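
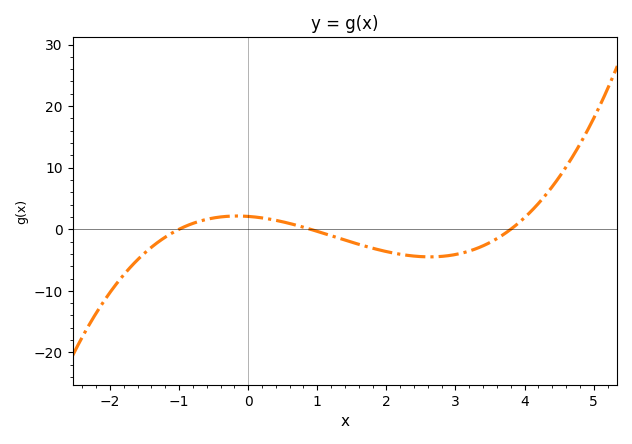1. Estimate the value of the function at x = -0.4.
2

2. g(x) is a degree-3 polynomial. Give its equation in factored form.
y = 0.61(x + 1)(x - 0.9)(x - 3.8)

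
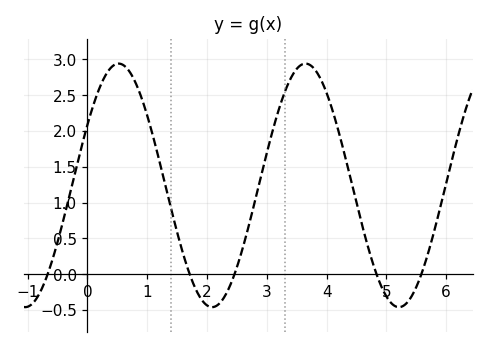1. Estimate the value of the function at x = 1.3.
1.25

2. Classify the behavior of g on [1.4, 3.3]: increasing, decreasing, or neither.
neither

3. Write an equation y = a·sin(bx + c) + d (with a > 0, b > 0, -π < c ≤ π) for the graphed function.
y = 1.7sin(2.01x + 0.522) + 1.24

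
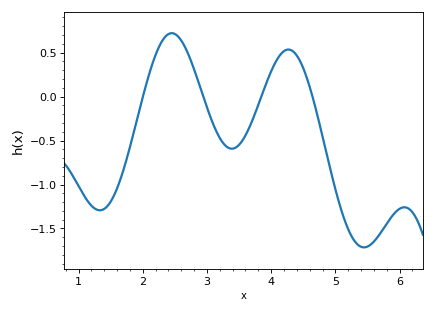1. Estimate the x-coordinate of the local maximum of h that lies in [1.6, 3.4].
2.45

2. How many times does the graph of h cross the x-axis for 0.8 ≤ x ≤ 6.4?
4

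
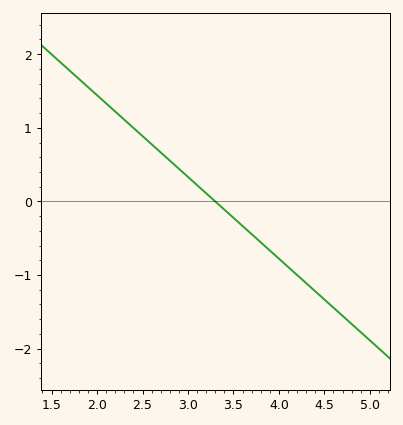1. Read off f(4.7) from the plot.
-1.55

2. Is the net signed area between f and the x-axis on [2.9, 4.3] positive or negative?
negative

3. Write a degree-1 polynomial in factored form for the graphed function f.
y = -1.11(x - 3.3)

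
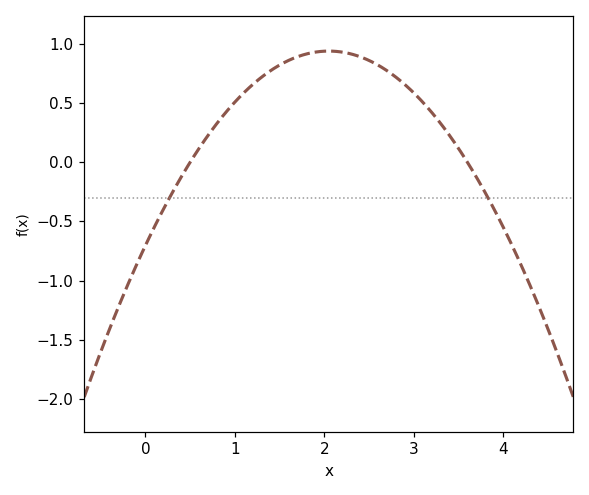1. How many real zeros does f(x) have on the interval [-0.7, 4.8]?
2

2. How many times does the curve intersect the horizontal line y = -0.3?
2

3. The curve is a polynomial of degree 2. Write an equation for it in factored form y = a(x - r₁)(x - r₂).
y = -0.39(x - 0.5)(x - 3.6)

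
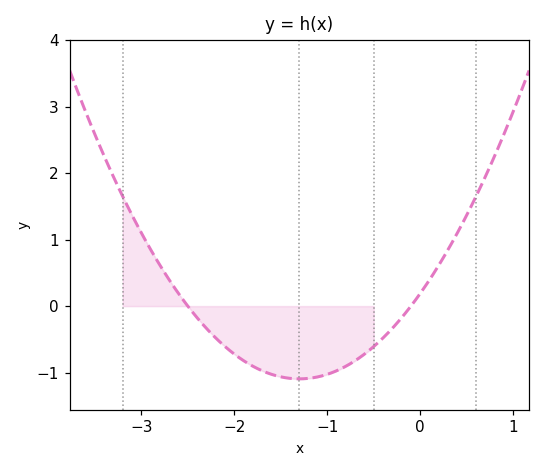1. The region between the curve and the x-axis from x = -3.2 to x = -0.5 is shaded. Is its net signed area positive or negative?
negative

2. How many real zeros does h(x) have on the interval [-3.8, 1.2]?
2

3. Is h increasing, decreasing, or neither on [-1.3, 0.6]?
increasing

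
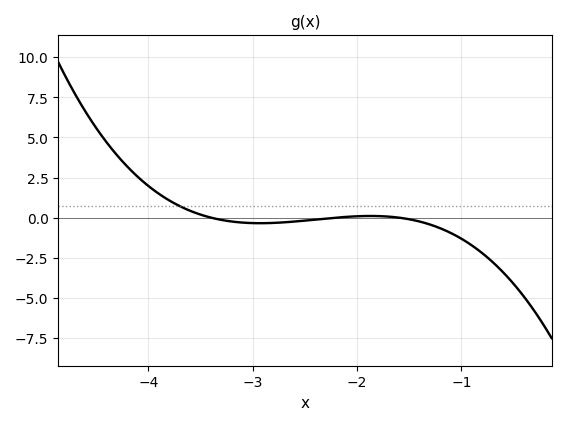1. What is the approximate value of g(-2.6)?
-0.243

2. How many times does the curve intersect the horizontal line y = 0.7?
1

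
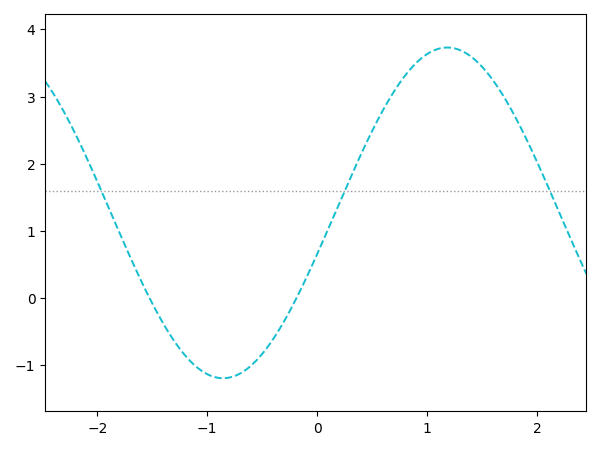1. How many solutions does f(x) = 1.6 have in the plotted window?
3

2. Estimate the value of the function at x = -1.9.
1.4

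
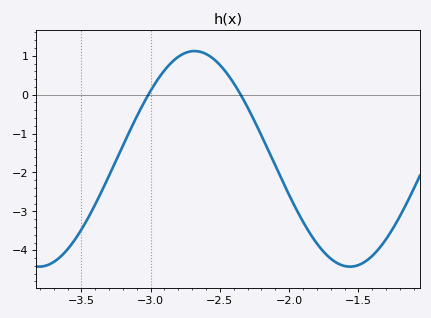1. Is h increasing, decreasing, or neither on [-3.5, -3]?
increasing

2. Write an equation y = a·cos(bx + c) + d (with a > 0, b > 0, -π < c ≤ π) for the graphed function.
y = 2.77cos(2.8x + 1.2) - 1.65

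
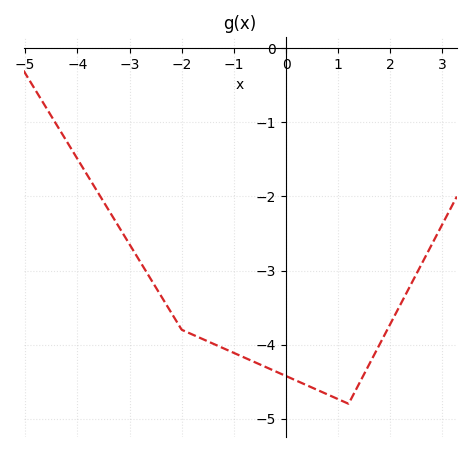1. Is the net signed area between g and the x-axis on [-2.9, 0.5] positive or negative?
negative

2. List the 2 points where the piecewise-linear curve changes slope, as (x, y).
(-2, -3.8); (1.2, -4.8)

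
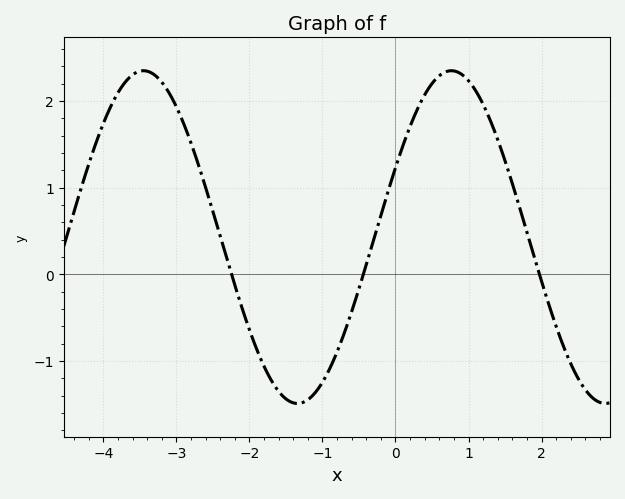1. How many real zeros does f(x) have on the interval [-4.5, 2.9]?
3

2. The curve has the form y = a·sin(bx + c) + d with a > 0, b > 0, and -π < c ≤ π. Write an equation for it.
y = 1.92sin(1.5x + 0.43) + 0.43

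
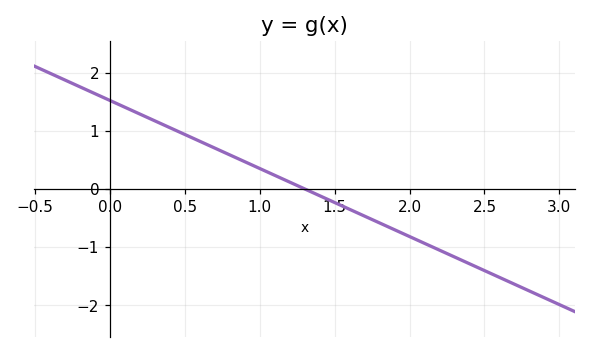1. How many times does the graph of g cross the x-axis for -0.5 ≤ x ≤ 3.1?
1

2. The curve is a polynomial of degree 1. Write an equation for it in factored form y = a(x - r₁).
y = -1.17(x - 1.3)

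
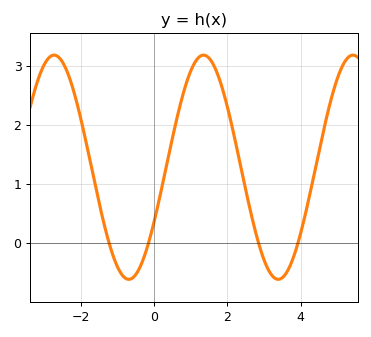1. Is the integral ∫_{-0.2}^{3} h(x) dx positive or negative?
positive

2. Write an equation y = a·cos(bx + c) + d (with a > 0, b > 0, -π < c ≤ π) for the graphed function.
y = 1.9cos(1.5x - 2.1) + 1.28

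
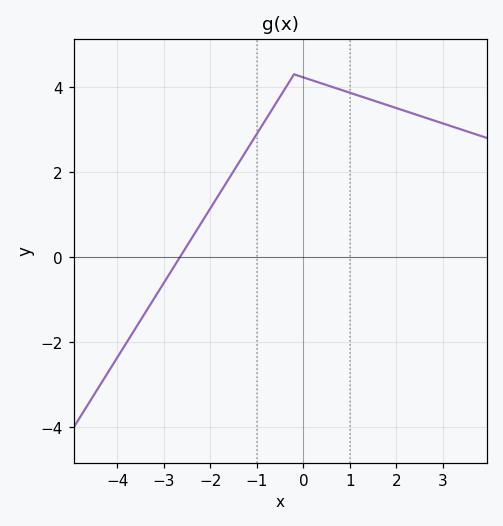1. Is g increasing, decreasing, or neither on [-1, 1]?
neither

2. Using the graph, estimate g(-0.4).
3.95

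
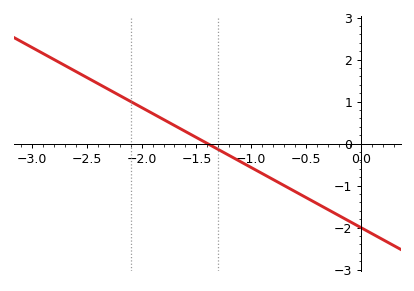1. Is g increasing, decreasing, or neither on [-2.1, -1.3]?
decreasing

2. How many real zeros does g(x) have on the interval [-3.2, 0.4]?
1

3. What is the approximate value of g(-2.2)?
1.1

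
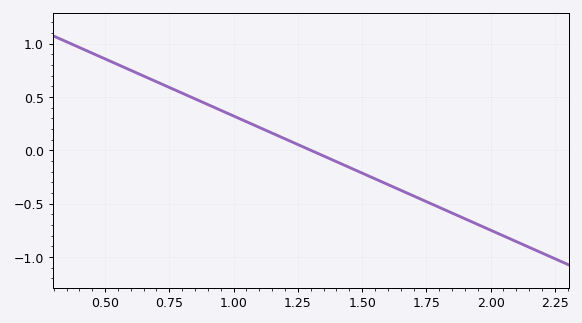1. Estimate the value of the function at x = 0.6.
0.749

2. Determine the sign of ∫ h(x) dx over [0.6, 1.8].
positive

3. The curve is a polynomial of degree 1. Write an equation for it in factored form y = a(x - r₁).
y = -1.07(x - 1.3)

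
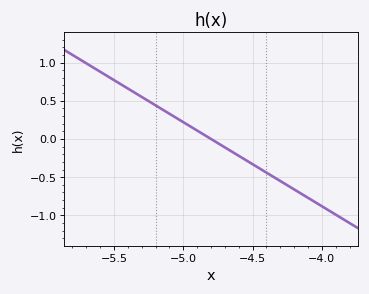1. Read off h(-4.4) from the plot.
-0.45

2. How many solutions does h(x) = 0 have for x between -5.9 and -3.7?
1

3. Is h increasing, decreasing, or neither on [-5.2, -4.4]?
decreasing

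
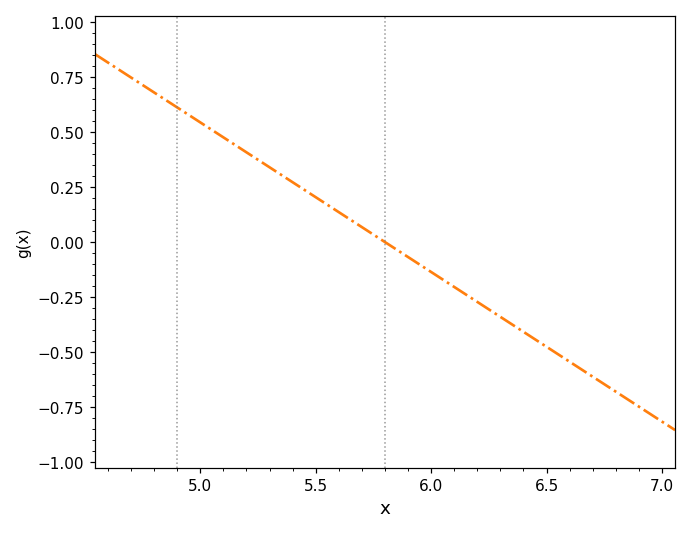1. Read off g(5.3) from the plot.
0.34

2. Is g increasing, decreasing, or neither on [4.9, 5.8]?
decreasing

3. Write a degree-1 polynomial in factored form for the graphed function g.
y = -0.68(x - 5.8)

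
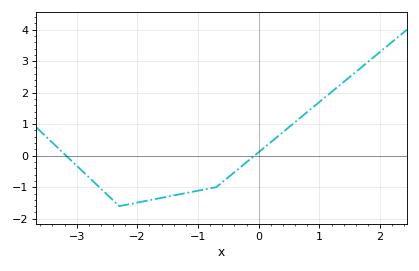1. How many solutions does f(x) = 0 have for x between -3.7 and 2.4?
2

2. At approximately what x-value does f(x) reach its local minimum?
-2.3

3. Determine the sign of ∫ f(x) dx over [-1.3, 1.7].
positive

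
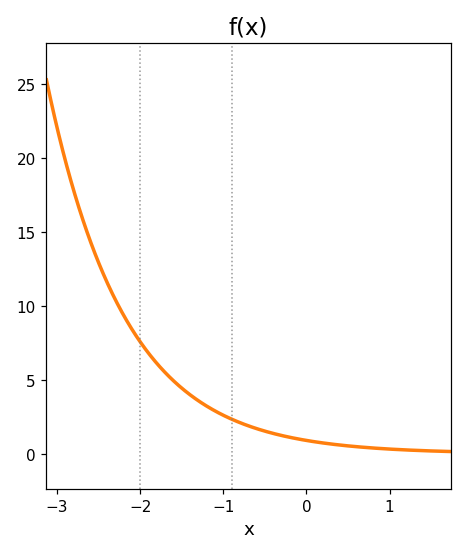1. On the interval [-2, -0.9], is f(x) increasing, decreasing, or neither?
decreasing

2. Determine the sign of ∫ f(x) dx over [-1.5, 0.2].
positive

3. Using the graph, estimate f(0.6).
0.468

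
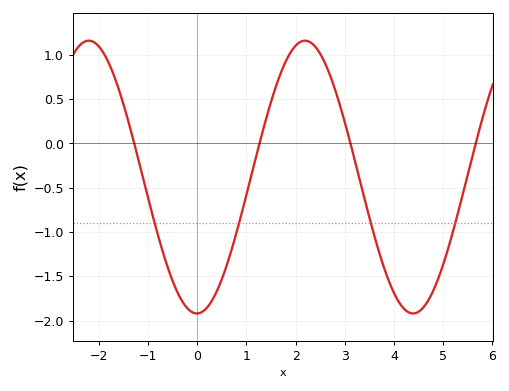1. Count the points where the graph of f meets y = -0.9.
4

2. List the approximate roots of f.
-1.28, 1.27, 3.11, 5.66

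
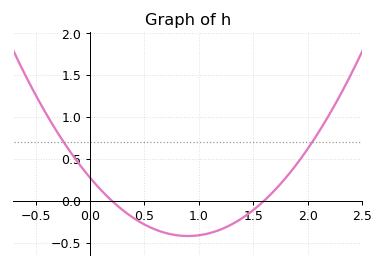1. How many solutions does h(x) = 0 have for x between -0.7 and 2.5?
2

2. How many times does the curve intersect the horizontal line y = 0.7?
2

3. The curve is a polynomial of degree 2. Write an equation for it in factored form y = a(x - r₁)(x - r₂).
y = 0.86(x - 0.2)(x - 1.6)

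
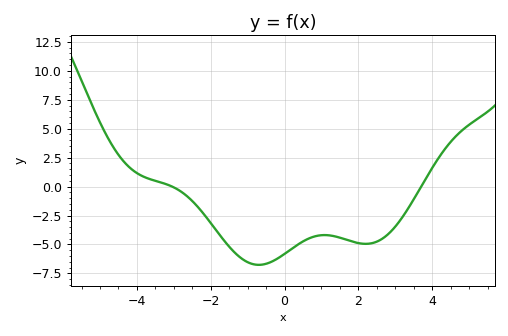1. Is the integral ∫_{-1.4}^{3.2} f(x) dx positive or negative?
negative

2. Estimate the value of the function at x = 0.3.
-5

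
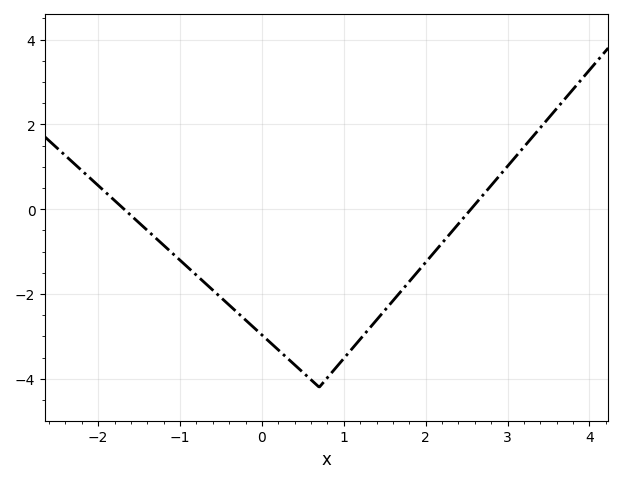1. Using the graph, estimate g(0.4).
-3.6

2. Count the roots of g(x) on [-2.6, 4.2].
2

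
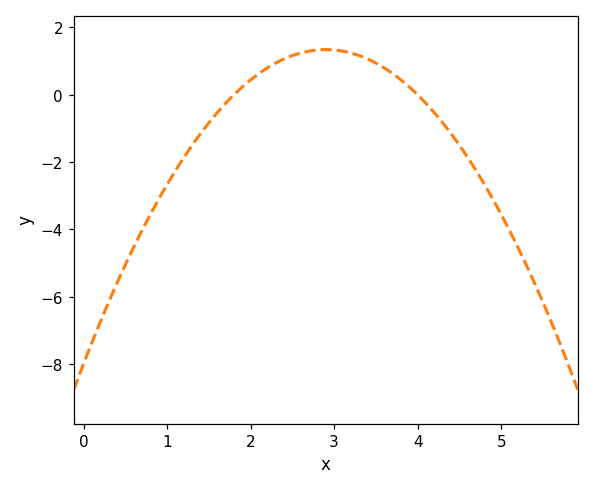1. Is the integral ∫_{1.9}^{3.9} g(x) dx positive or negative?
positive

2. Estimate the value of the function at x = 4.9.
-3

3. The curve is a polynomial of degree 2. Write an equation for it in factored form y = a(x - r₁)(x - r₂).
y = -1.11(x - 1.8)(x - 4)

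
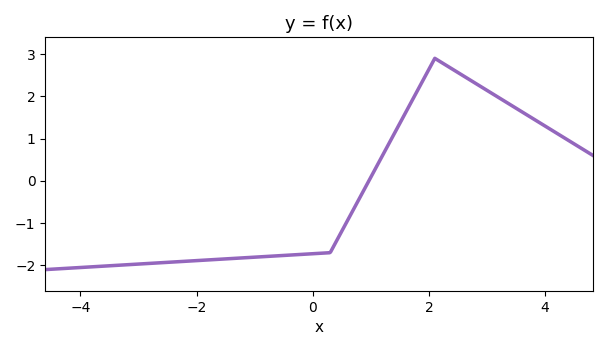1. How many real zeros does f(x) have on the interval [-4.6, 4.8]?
1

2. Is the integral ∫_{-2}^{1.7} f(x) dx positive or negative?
negative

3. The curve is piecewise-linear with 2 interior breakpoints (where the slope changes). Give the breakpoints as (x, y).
(0.3, -1.7); (2.1, 2.9)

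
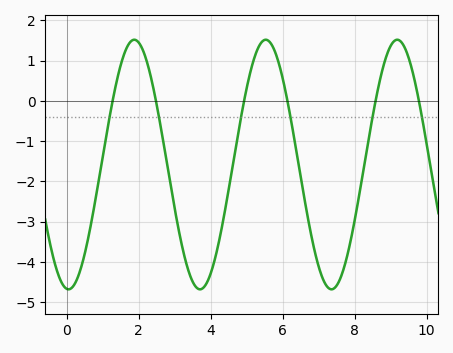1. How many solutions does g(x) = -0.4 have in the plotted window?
6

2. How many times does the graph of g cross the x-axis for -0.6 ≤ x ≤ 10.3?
6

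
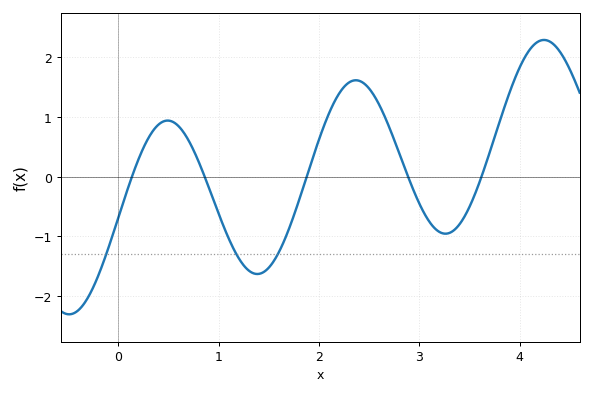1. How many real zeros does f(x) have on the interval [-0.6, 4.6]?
5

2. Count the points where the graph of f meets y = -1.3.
3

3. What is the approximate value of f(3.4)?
-0.8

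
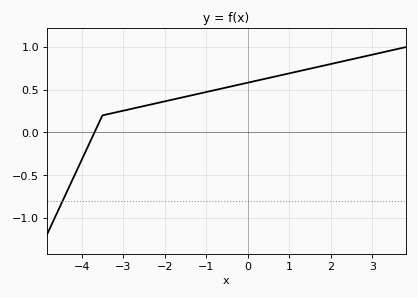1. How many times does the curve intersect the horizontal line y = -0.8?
1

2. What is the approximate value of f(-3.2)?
0.233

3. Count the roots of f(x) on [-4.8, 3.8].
1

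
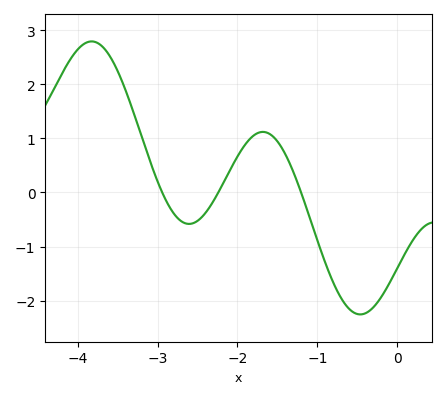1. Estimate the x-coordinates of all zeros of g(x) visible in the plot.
-2.9, -2.2, -1.2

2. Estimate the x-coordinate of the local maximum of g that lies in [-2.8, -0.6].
-1.7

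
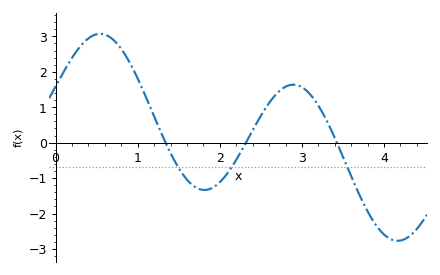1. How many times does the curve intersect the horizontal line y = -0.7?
3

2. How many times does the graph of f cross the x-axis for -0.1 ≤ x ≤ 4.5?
3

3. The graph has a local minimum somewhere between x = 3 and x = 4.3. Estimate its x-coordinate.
4.2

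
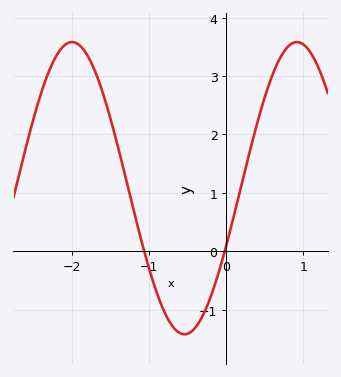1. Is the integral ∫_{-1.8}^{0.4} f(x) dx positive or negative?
positive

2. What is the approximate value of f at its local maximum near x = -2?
3.58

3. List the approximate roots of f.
-1.07, -0.021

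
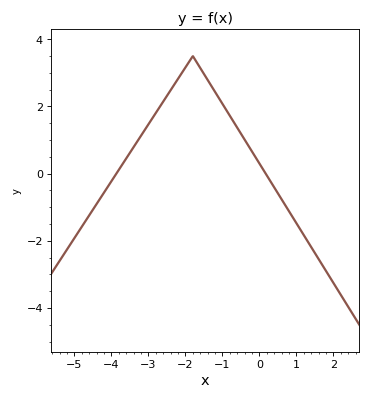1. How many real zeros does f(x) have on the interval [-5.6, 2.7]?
2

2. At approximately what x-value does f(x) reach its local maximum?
-1.8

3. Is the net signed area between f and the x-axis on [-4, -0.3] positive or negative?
positive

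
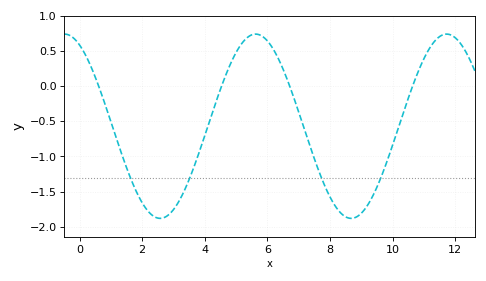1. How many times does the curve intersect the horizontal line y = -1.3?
4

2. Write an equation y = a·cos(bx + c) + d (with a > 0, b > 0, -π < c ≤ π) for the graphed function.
y = 1.31cos(1x + 0.49) - 0.57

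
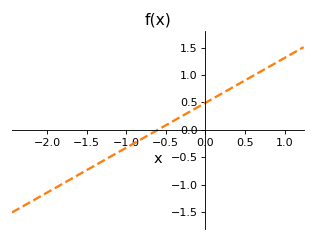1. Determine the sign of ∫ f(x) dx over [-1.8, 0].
negative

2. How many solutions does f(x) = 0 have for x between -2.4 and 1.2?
1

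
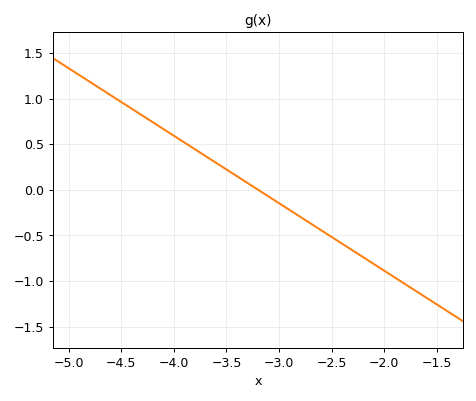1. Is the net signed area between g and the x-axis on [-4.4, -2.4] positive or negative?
positive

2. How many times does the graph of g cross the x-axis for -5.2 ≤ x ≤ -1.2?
1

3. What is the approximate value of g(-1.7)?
-1.11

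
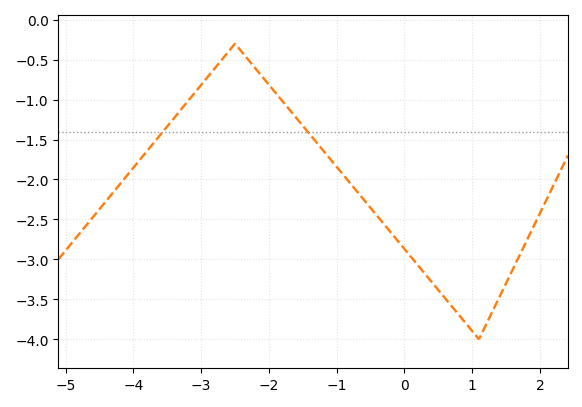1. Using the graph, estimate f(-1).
-1.84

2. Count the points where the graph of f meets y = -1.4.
2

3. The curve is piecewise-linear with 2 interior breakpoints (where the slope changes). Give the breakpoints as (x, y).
(-2.5, -0.3); (1.1, -4)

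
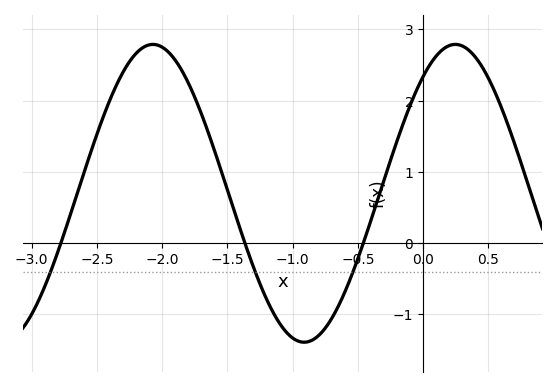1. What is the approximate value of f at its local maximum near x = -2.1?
2.79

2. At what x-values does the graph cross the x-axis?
-2.78, -1.37, -0.458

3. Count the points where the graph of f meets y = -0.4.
3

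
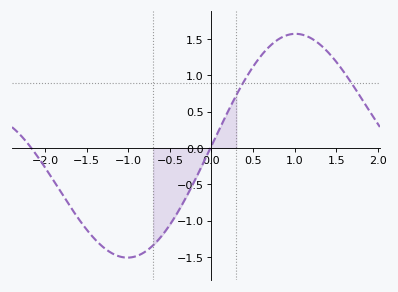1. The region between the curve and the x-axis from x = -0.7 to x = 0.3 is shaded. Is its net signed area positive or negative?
negative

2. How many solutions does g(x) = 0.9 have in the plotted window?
2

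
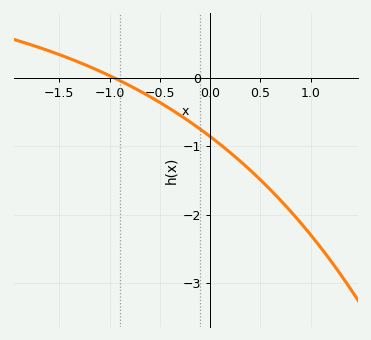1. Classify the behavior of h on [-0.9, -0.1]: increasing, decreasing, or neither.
decreasing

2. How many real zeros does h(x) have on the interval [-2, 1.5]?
1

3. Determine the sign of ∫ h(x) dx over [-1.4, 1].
negative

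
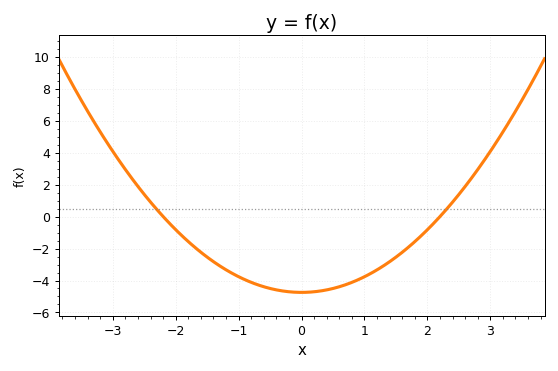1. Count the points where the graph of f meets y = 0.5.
2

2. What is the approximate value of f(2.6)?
1.88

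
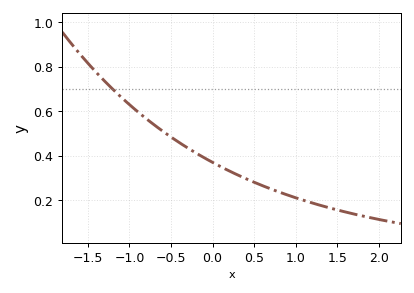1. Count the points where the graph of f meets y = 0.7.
1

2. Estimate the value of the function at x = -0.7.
0.54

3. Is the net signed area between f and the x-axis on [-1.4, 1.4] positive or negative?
positive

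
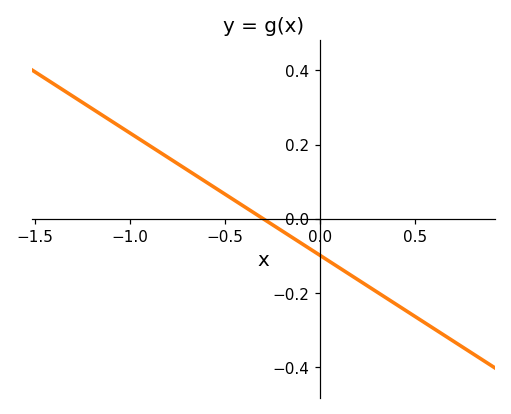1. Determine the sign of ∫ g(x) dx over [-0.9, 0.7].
negative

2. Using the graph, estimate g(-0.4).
0.033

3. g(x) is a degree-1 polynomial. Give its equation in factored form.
y = -0.33(x + 0.3)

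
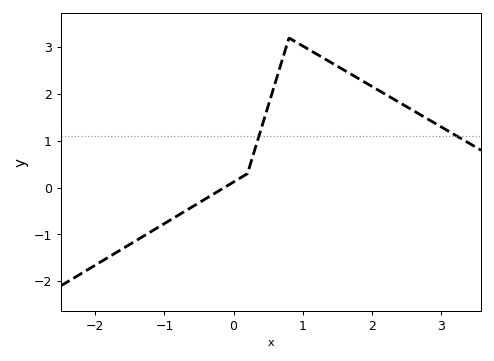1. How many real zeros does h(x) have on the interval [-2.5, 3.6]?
1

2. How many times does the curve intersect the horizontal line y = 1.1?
2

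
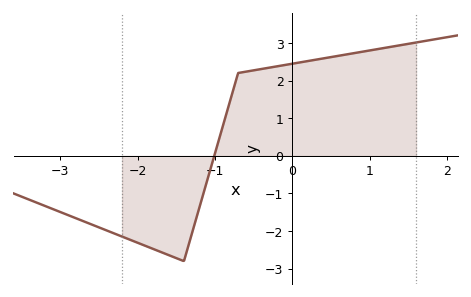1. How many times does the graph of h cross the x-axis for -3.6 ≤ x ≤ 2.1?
1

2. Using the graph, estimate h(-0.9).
0.8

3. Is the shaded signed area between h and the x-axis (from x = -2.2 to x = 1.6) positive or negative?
positive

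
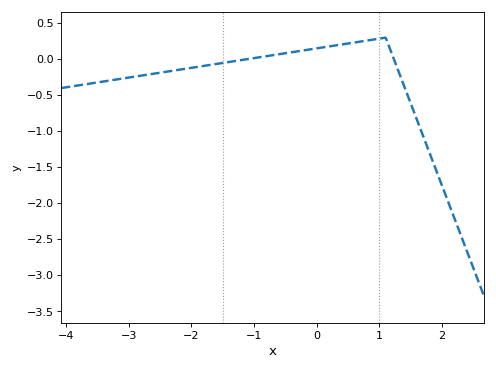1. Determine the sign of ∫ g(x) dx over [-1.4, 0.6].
positive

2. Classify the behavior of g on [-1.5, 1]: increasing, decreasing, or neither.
increasing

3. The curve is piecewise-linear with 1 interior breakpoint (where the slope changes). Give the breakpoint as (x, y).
(1.1, 0.3)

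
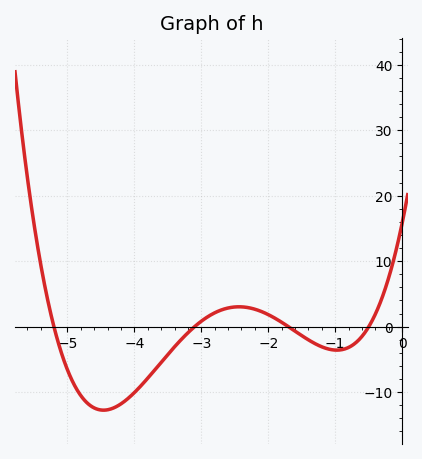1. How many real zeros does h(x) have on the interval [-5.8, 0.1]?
4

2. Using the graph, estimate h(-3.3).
-2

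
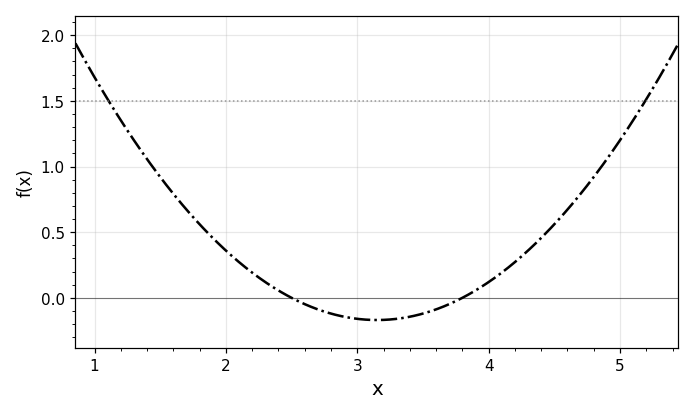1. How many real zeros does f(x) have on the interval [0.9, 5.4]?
2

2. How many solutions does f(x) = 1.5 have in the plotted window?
2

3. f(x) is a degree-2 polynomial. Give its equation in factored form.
y = 0.4(x - 2.5)(x - 3.8)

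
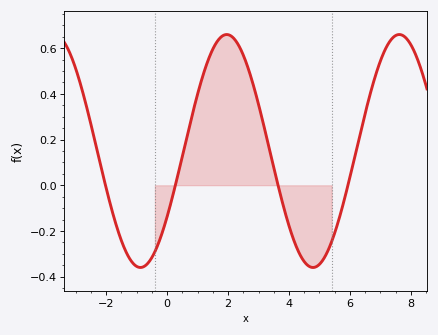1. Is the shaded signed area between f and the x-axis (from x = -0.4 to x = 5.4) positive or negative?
positive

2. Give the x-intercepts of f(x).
-2, 0.2, 3.6, 6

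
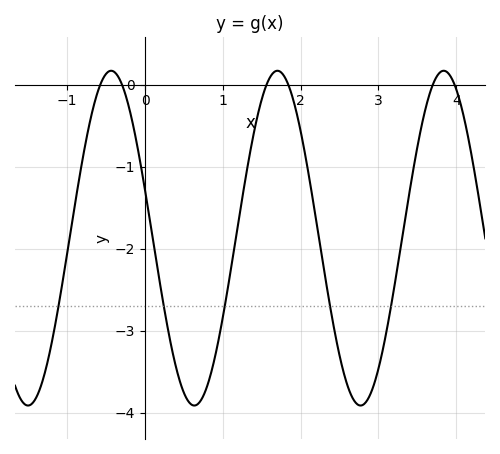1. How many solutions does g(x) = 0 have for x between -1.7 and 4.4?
6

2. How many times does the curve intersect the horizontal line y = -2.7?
5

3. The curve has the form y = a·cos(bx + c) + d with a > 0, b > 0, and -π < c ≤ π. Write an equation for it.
y = 2.04cos(2.94x + 1.28) - 1.87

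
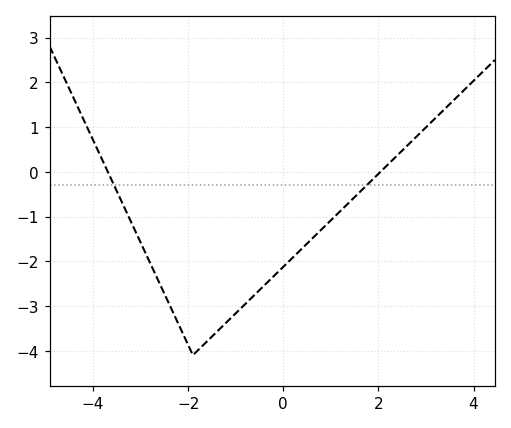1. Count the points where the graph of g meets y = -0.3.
2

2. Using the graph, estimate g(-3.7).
0.026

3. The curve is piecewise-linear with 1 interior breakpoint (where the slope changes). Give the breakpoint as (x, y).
(-1.9, -4.1)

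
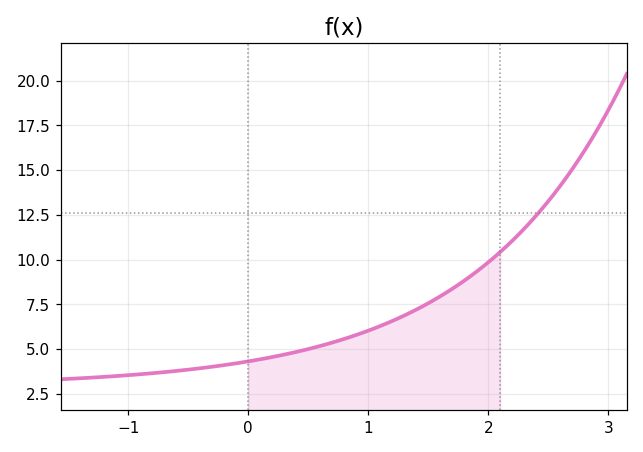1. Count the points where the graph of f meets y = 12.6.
1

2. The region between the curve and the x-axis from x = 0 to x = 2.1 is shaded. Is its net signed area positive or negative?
positive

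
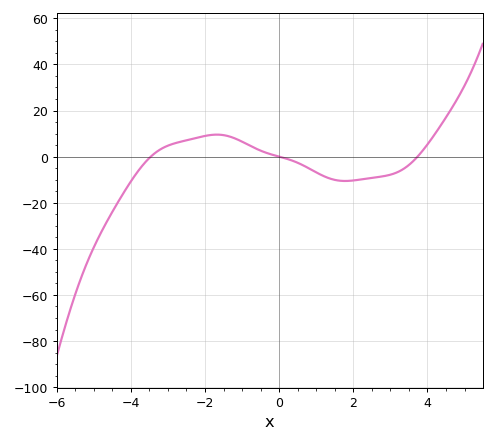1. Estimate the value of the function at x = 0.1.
0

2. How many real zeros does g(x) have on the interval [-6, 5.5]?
3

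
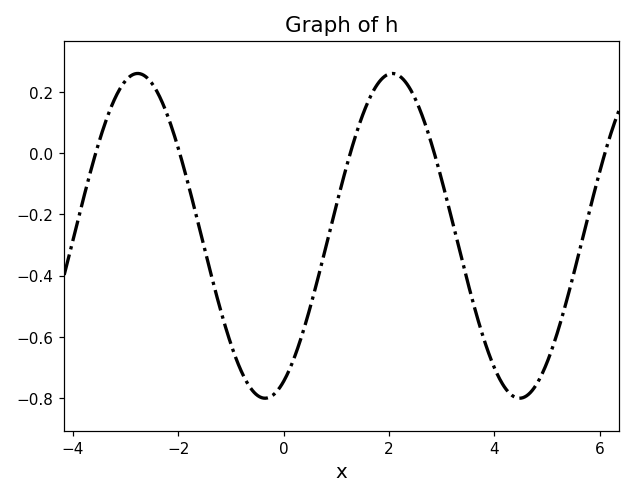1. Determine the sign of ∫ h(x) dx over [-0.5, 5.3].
negative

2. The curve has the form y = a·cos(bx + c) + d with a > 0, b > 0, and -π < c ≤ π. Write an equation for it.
y = 0.53cos(1.3x - 2.7) - 0.27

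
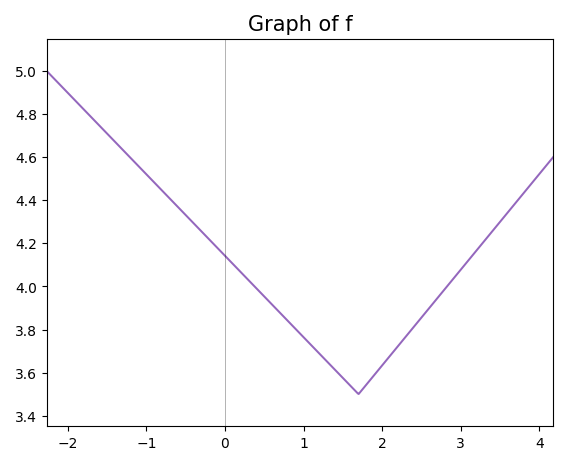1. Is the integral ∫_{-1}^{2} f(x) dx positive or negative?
positive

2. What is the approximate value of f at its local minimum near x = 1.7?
3.5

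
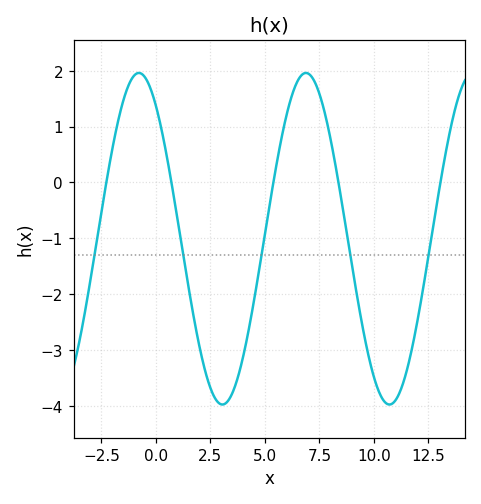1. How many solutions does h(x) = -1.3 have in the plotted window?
5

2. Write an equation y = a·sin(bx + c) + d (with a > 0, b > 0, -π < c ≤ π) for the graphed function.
y = 2.97sin(0.82x + 2.2) - 1.01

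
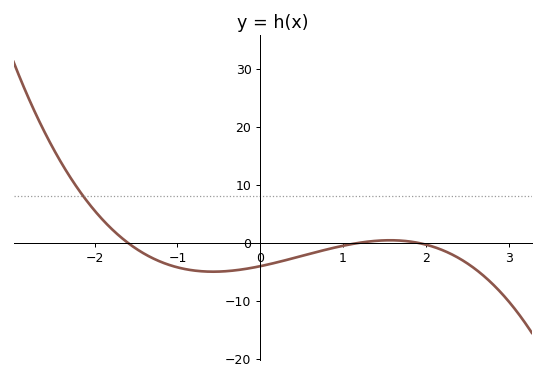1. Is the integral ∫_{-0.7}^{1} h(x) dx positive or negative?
negative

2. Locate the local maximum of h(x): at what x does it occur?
1.6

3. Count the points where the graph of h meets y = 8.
1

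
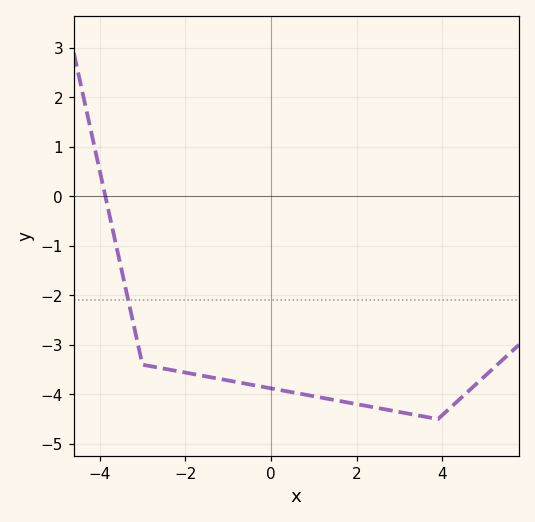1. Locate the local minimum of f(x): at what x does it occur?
3.8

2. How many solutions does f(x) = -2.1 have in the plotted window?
1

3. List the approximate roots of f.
-3.8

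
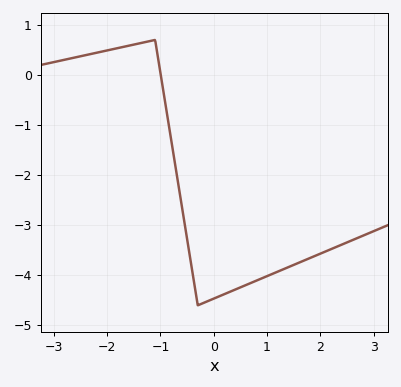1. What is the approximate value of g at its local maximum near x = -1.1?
0.7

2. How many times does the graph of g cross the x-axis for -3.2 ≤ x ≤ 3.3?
1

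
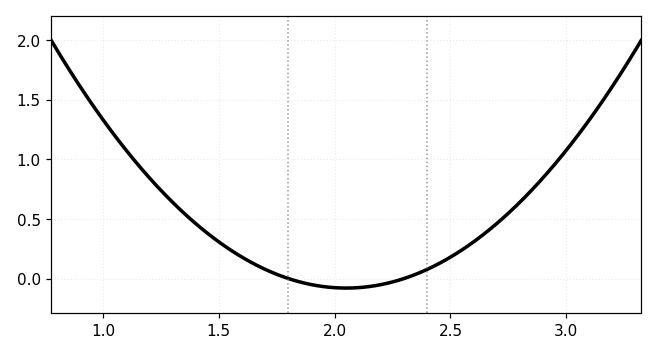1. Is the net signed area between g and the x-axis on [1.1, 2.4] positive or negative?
positive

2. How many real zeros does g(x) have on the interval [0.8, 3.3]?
2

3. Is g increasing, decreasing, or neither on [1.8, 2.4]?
neither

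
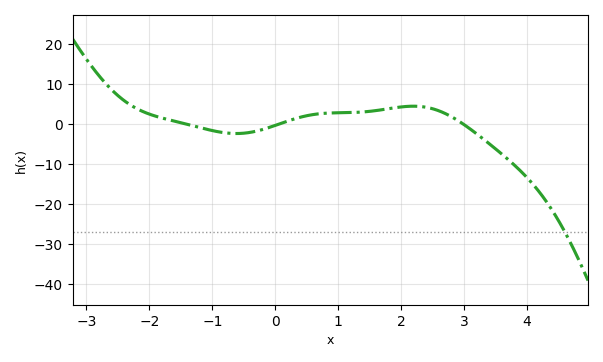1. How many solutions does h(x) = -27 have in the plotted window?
1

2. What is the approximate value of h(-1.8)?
2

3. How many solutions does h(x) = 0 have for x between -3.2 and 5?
3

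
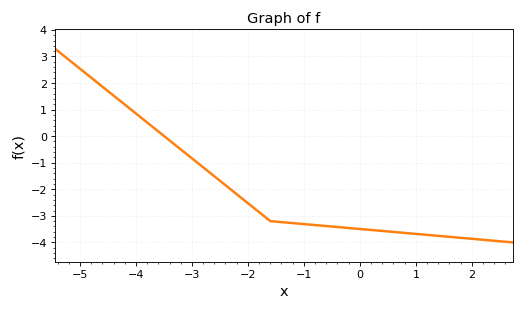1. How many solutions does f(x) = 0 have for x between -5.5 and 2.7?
1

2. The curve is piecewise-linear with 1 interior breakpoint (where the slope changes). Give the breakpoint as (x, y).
(-1.6, -3.2)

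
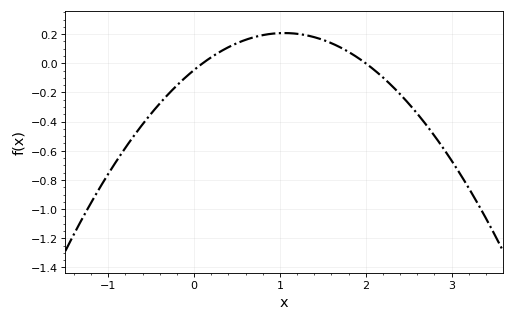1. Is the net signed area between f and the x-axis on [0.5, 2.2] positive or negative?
positive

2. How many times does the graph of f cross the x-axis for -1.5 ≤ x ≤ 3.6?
2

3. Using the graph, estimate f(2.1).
-0.046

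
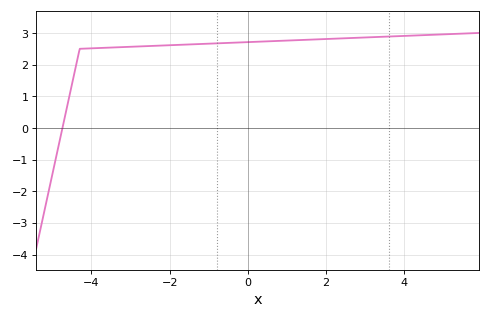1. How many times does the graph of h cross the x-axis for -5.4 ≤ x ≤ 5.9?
1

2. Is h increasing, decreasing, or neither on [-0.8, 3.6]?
increasing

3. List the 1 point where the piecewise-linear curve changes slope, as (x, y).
(-4.3, 2.5)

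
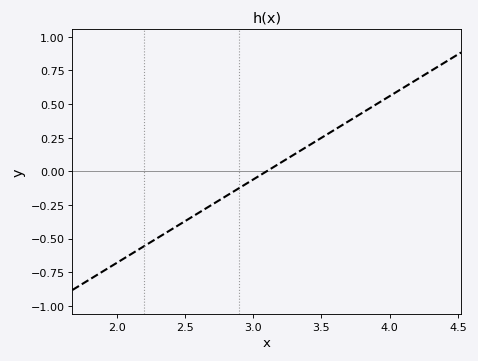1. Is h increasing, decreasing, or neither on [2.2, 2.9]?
increasing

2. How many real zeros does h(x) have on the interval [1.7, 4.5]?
1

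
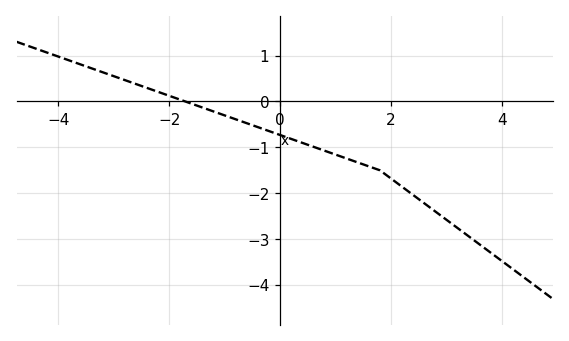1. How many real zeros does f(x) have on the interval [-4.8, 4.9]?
1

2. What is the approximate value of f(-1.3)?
-0.2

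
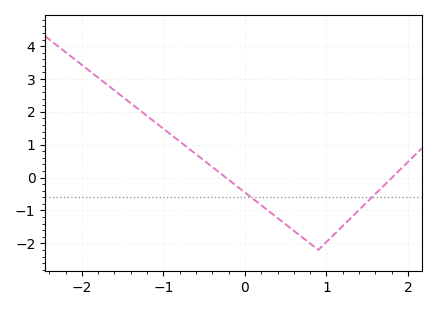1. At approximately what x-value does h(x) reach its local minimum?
0.9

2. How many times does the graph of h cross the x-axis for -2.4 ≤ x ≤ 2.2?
2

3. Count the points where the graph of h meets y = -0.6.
2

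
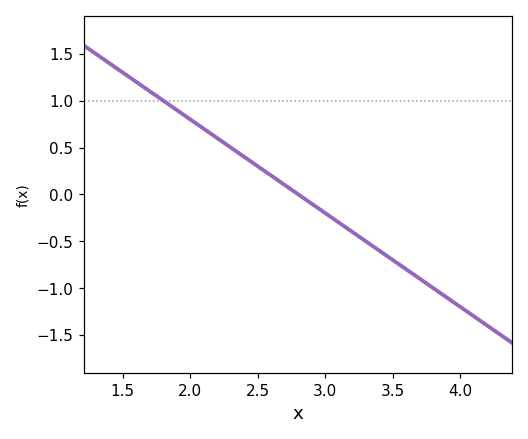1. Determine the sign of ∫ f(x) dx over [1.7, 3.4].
positive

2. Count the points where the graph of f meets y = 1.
1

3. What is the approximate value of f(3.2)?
-0.4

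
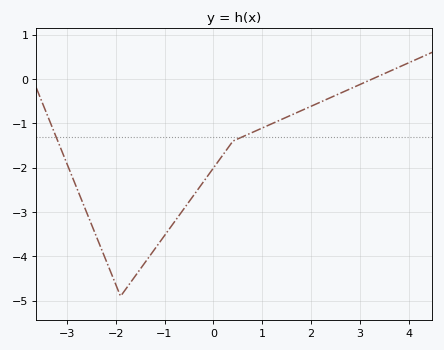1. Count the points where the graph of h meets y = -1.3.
2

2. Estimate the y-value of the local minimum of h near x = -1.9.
-4.9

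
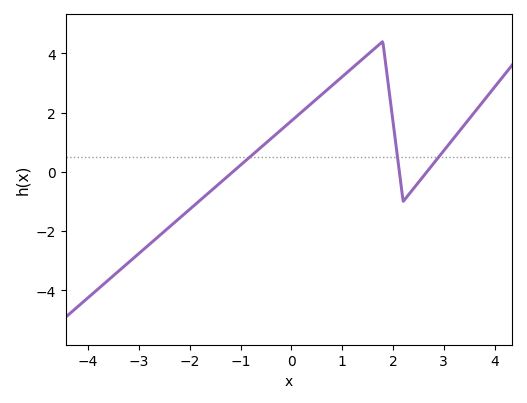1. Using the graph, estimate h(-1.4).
-0.4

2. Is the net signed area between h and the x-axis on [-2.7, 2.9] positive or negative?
positive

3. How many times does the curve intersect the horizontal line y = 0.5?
3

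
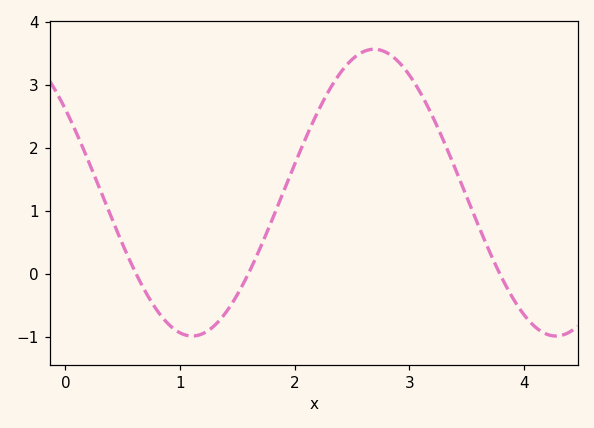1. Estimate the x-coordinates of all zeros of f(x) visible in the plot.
0.616, 1.6, 3.79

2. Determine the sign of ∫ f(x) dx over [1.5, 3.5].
positive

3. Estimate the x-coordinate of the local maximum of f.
2.69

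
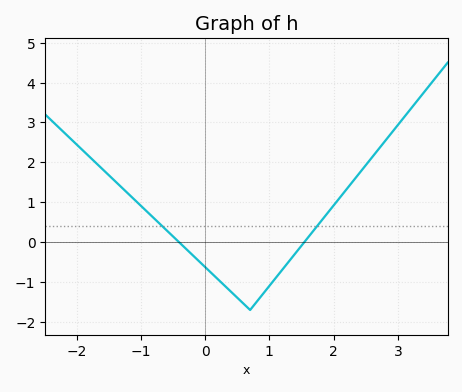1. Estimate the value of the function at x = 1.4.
-0.3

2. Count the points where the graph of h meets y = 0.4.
2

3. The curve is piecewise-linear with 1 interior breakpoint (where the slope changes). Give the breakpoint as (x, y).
(0.7, -1.7)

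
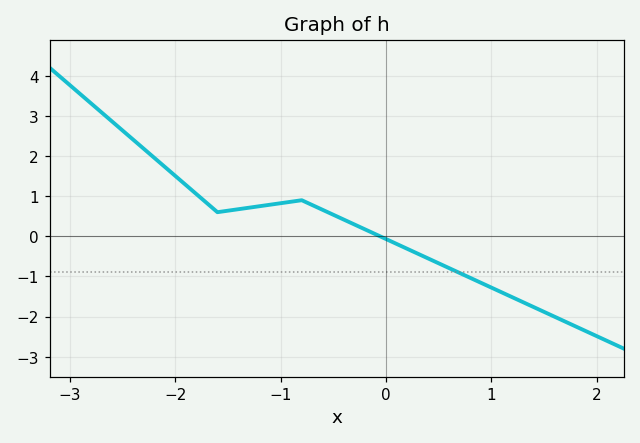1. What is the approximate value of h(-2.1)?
1.73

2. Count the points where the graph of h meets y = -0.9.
1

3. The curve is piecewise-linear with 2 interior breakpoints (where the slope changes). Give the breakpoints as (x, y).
(-1.6, 0.6); (-0.8, 0.9)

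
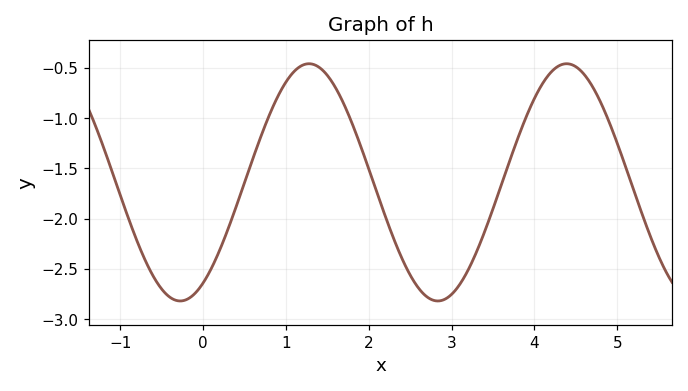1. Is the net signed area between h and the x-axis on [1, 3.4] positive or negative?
negative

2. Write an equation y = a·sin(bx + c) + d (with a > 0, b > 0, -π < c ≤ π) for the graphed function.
y = 1.18sin(2.02x - 1.01) - 1.64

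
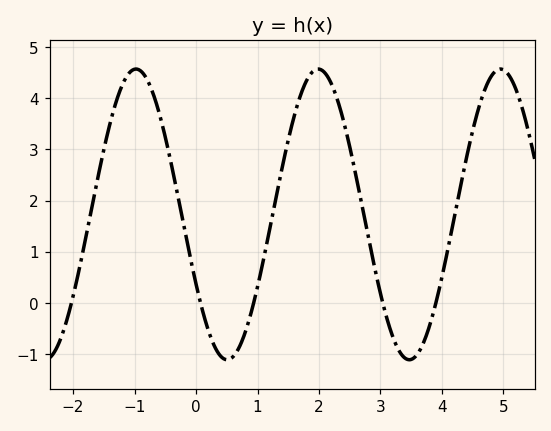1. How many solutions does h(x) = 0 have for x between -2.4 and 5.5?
5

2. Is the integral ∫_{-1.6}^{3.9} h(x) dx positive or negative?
positive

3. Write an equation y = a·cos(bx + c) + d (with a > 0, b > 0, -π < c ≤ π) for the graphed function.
y = 2.84cos(2.12x + 2.07) + 1.73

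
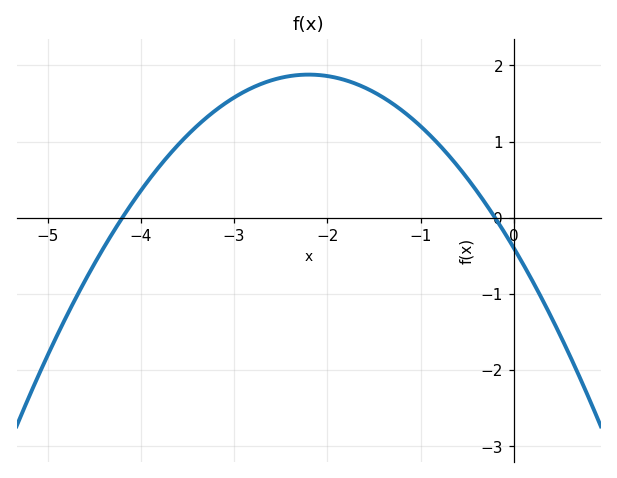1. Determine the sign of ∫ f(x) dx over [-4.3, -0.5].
positive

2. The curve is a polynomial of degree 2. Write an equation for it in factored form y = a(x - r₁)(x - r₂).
y = -0.47(x + 4.2)(x + 0.2)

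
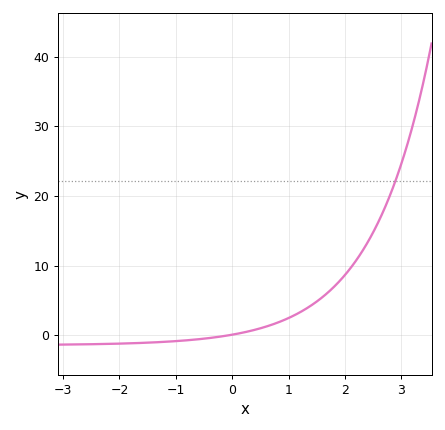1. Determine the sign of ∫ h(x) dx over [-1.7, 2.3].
positive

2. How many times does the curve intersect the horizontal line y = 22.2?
1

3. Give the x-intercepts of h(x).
-0.1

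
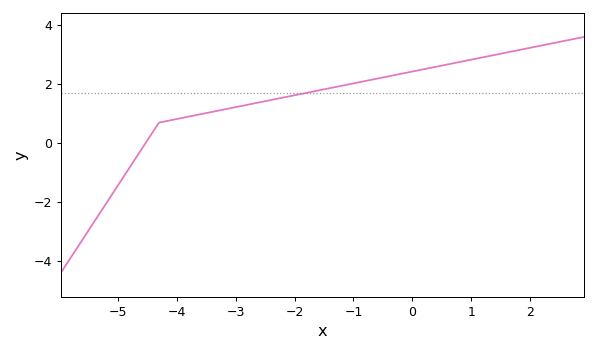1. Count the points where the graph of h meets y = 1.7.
1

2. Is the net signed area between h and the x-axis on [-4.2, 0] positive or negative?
positive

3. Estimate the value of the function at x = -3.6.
0.982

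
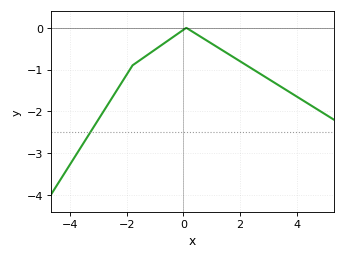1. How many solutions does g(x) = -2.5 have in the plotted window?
1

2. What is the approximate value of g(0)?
-0.047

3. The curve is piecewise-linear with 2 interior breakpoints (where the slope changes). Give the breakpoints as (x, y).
(-1.8, -0.9); (0.1, 0)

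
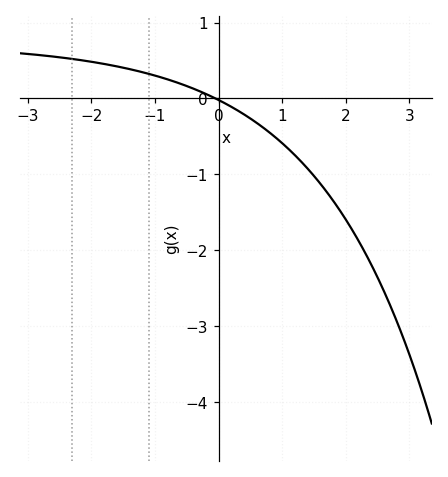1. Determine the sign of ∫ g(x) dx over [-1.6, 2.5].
negative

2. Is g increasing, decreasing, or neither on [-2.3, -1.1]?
decreasing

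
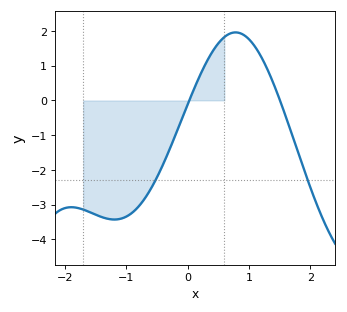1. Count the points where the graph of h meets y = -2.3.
2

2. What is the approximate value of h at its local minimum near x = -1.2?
-3.43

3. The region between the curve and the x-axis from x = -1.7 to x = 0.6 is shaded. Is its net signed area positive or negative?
negative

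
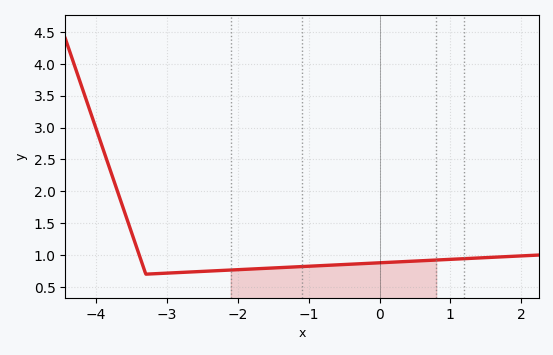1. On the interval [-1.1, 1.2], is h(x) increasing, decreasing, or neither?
increasing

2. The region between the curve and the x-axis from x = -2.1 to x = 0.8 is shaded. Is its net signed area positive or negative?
positive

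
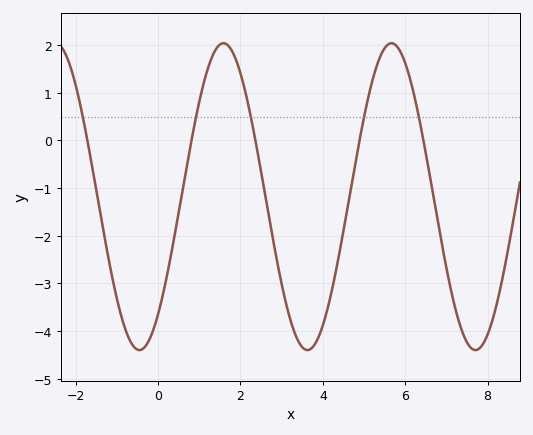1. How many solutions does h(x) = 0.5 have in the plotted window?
5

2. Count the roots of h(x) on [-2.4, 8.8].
5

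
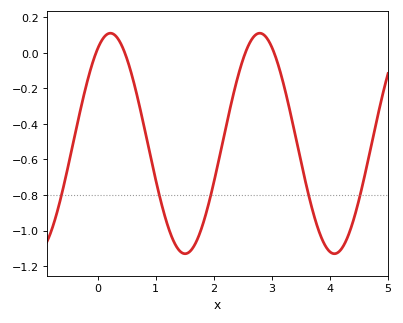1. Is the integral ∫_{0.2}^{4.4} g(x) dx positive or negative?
negative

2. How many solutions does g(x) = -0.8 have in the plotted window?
5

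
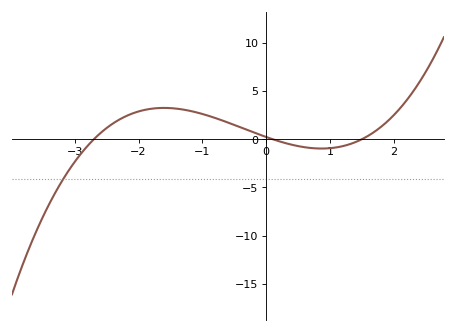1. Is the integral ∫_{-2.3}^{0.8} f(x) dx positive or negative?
positive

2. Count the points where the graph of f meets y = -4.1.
1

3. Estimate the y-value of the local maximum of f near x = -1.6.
3.25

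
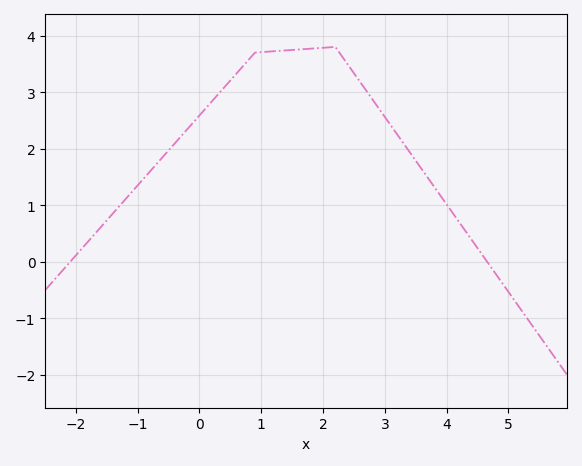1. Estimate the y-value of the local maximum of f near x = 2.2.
3.8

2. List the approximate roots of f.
-2.09, 4.66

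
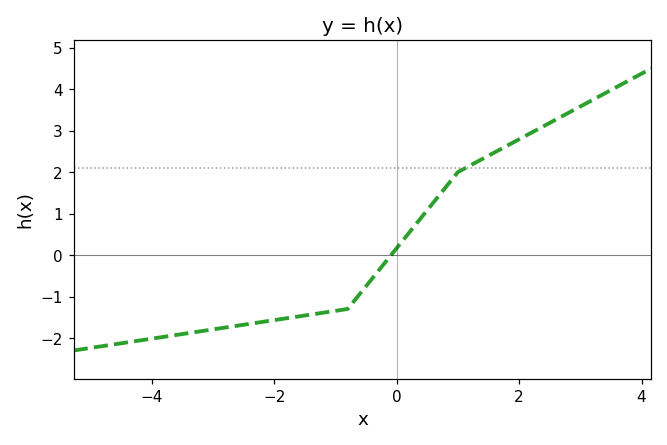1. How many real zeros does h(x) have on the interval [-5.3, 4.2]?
1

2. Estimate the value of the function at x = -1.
-1.34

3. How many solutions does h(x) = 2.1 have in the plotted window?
1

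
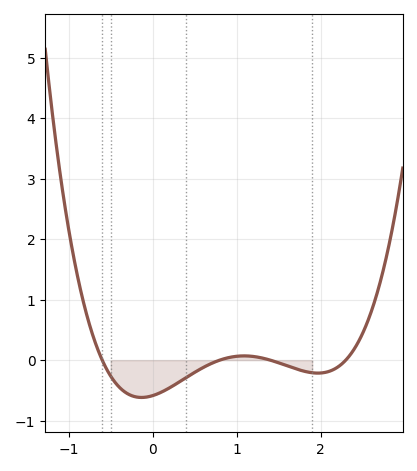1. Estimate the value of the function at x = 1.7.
-0.142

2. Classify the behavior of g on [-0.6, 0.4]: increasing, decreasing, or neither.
neither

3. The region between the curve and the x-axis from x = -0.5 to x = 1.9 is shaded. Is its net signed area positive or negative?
negative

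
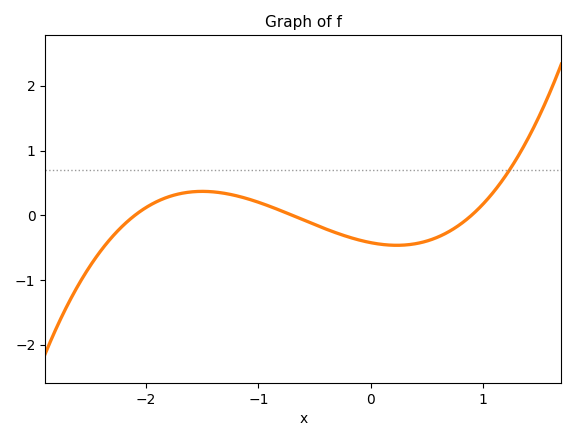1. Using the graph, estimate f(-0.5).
-0.143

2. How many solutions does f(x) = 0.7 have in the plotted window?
1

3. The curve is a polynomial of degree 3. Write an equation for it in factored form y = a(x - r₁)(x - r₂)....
y = 0.32(x + 2.1)(x + 0.7)(x - 0.9)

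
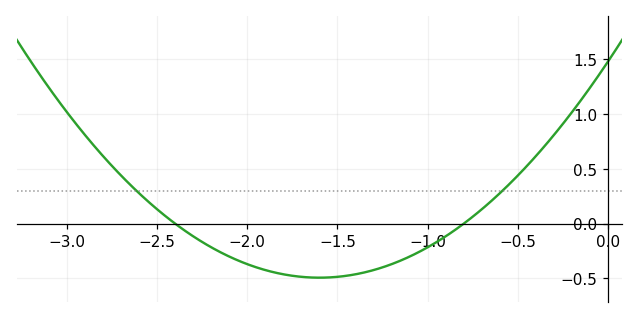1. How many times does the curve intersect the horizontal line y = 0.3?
2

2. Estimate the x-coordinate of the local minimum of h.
-1.6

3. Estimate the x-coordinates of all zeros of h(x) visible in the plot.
-2.4, -0.8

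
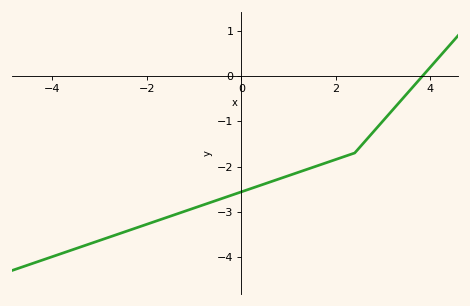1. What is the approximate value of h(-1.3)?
-3.03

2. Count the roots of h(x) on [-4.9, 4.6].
1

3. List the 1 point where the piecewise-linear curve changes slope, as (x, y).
(2.4, -1.7)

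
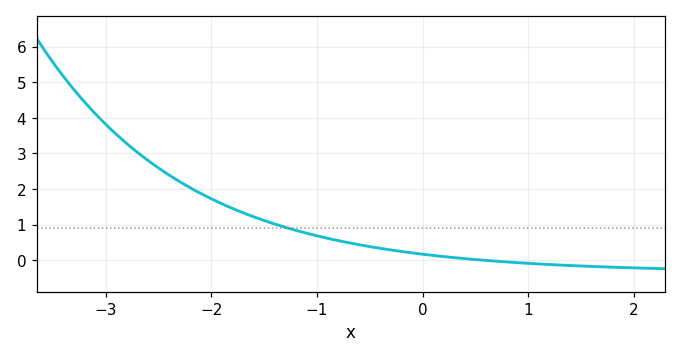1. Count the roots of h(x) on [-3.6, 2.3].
1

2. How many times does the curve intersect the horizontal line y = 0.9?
1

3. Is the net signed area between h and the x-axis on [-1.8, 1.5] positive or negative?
positive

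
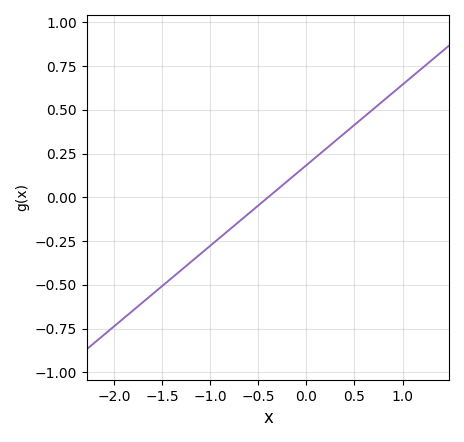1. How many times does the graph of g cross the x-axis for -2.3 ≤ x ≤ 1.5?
1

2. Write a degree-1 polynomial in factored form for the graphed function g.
y = 0.46(x + 0.4)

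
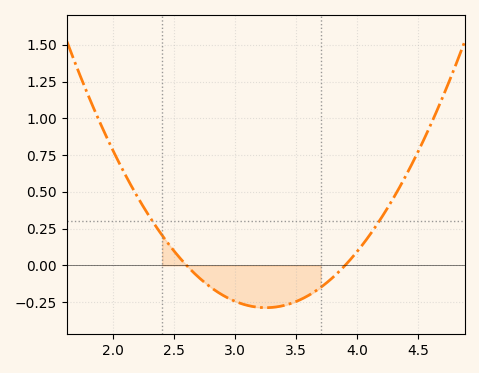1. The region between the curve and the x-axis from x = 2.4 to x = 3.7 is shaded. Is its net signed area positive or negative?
negative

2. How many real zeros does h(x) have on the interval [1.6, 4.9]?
2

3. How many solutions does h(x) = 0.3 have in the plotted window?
2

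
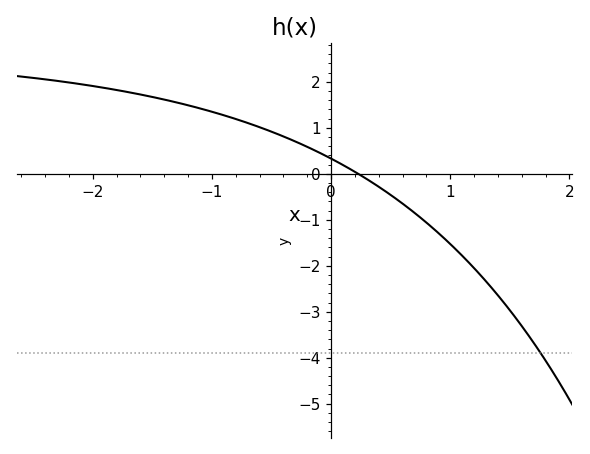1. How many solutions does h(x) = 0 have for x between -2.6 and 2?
1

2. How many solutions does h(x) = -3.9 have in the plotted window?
1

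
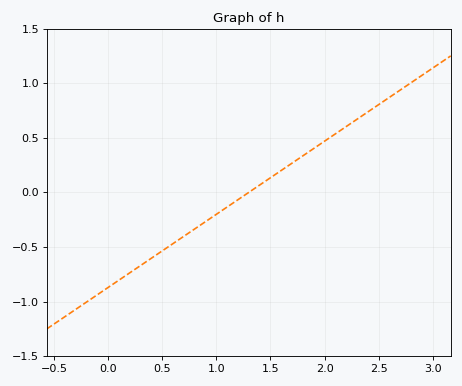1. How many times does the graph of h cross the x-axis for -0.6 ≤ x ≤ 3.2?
1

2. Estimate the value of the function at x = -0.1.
-0.938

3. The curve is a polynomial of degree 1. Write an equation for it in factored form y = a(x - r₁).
y = 0.67(x - 1.3)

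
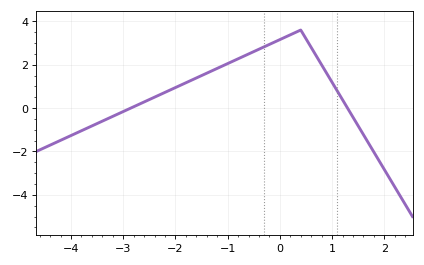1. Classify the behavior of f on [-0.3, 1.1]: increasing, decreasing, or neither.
neither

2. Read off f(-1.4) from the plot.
1.6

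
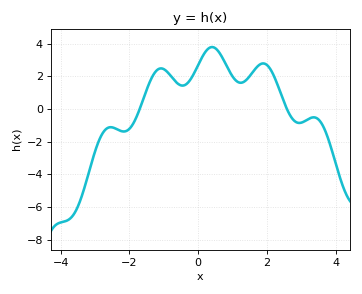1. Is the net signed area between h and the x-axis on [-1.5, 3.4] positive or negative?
positive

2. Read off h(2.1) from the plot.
2.43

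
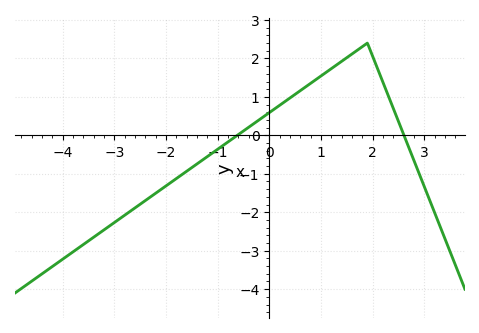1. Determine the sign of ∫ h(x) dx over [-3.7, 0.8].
negative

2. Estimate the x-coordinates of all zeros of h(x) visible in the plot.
-0.6, 2.6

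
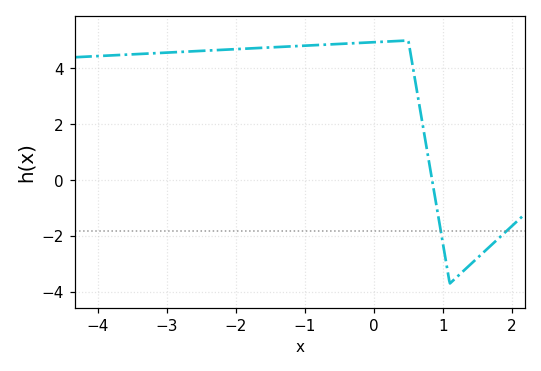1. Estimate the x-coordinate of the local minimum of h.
1.1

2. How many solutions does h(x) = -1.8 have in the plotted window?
2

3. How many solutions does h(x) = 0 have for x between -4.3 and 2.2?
1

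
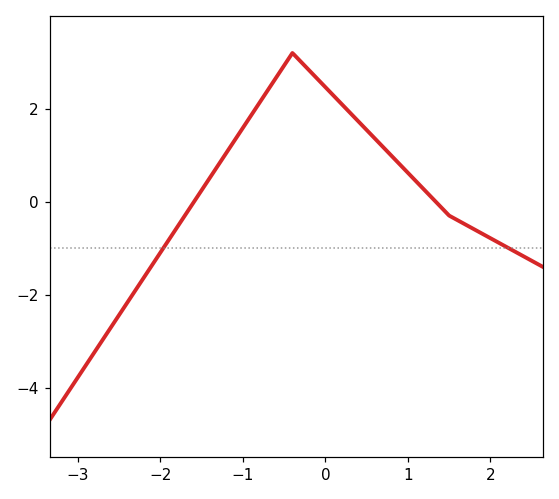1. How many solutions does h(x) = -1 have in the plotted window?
2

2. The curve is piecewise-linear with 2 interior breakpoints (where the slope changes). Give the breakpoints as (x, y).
(-0.4, 3.2); (1.5, -0.3)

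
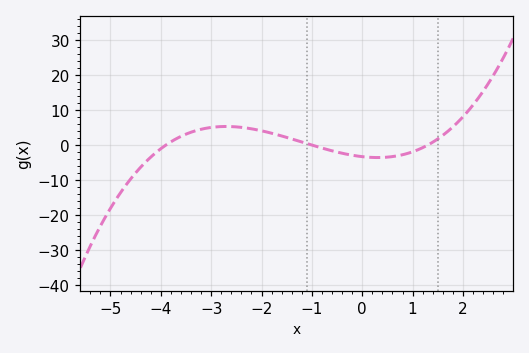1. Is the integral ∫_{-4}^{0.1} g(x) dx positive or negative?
positive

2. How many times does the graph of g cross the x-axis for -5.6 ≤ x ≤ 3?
3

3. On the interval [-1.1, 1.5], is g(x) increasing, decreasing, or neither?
neither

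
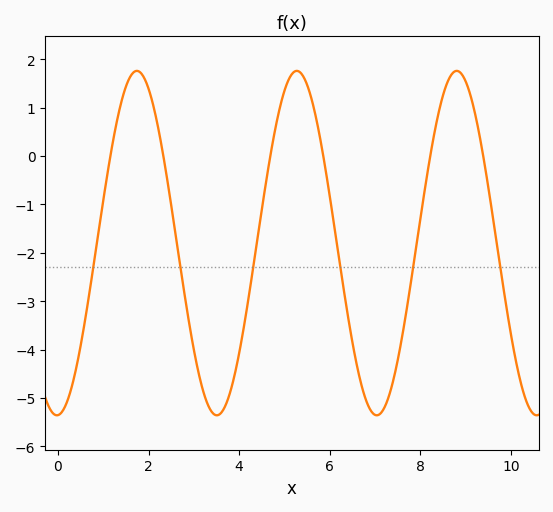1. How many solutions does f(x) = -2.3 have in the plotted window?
6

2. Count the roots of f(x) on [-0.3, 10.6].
6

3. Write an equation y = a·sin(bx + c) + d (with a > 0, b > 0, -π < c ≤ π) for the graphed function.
y = 3.56sin(1.8x - 1.5) - 1.8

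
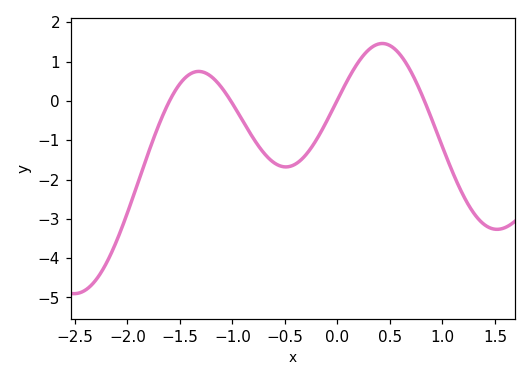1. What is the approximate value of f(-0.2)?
-0.989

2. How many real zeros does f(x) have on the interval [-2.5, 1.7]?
4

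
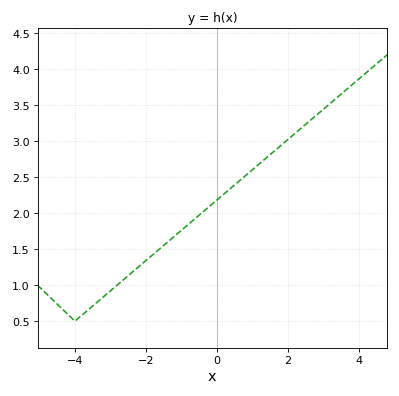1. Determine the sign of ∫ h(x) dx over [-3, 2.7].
positive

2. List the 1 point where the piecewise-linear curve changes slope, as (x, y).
(-4, 0.5)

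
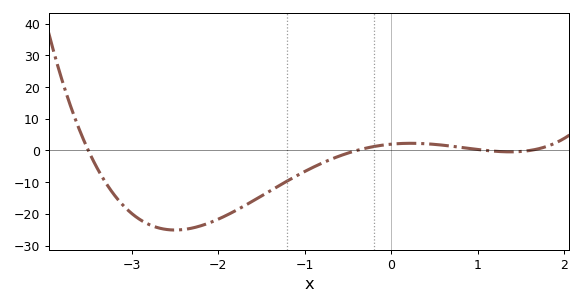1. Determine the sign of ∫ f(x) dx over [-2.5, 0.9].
negative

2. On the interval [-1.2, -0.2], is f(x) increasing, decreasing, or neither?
increasing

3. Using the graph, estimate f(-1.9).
-20.4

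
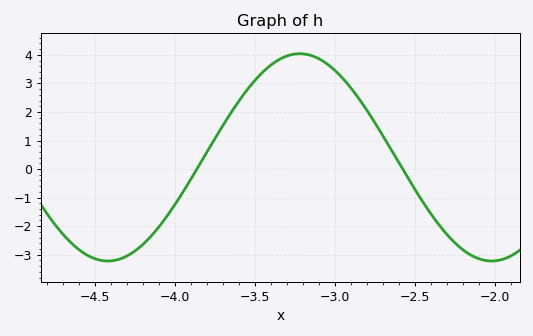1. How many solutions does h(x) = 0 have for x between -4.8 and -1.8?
2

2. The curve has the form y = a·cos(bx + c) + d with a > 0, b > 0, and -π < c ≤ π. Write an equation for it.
y = 3.63cos(2.6x + 2.2) + 0.41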